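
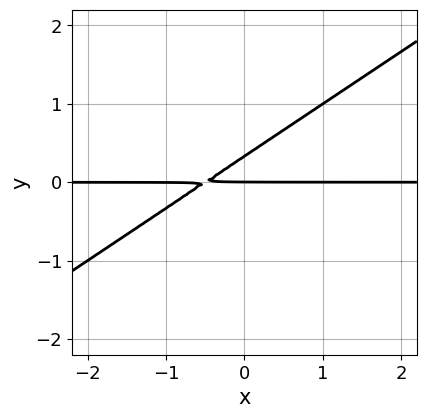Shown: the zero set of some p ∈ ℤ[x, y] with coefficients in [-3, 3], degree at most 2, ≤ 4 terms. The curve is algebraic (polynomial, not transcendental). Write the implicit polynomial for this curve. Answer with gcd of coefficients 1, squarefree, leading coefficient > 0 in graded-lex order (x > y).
2*x*y - 3*y^2 + y

The degree is 2 — a generic line meets the curve in up to 2 points.
Reading off the gridlines: the visible x-axis segment lies entirely on the curve; it crosses the y-axis at the gridline y = 0.
Assembling these constraints gives the stated polynomial.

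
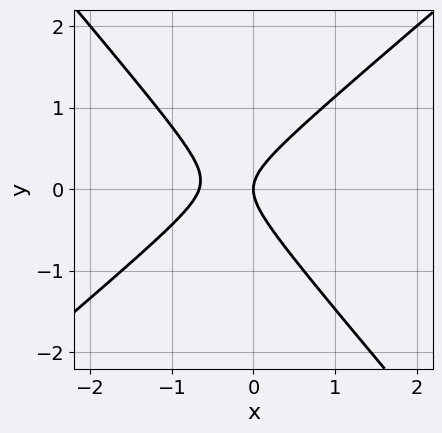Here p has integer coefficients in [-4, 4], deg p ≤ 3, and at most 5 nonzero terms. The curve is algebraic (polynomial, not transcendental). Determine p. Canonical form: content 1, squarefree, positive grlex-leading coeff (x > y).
deg p = 2. The shape is more complex than any degree-1 curve.
Checking where it meets the axes: it crosses the y-axis at the gridline y = 0; it meets the x-axis at x = 0 (among the integer gridlines).
The integer polynomial consistent with all of this is the stated p.

3*x^2 - x*y - 3*y^2 + 2*x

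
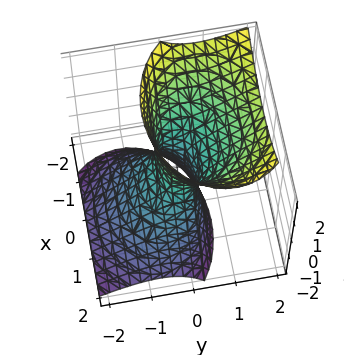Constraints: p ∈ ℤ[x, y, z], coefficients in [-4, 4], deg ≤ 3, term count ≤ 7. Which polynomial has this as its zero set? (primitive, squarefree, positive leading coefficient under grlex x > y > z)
2*x^2 + x*z + 3*y^2 - 3*y*z - z^2 - 1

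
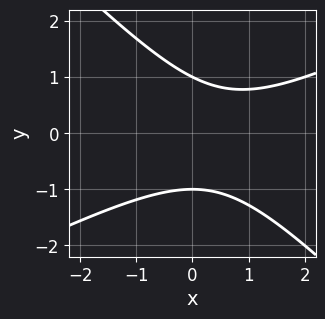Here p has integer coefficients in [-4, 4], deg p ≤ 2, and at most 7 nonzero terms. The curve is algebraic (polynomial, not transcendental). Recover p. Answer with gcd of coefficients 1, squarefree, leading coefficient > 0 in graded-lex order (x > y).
x^2 - x*y - 2*y^2 - x + 2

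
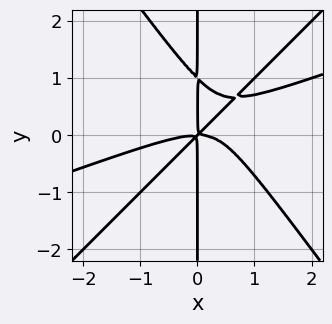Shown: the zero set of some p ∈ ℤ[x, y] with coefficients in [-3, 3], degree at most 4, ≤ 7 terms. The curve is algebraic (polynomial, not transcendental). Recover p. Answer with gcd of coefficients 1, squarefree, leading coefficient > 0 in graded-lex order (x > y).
x^4 - 3*x^3*y + 2*x*y^3 + 2*x^2*y - 2*x*y^2

1. The degree is 4 — no degree-3 curve has this shape.
2. From the axis intercepts and sections: the visible y-axis segment lies entirely on the curve.
3. Assembling these constraints gives the stated polynomial.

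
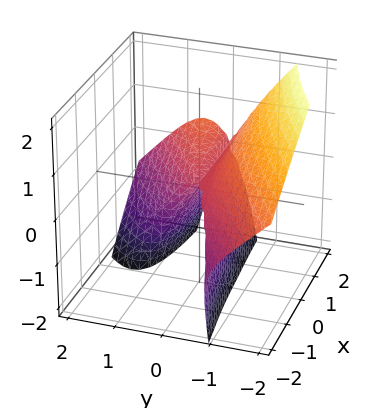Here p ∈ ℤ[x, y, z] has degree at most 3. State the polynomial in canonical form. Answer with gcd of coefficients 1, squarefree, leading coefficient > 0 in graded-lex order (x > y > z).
(a) deg p = 3. The shape is more complex than any degree-2 surface.
(b) Against the integer gridlines: it meets the z-axis at z = 0 (among the integer gridlines); it crosses the y-axis at the gridline y = 0.
(c) Putting this together gives p. Check: (2, 0, 0) on the x-axis lies on the surface, and p(2, 0, 0) = 0. ✓

2*x*y^2 - 3*y^3 - 3*y^2*z - z^2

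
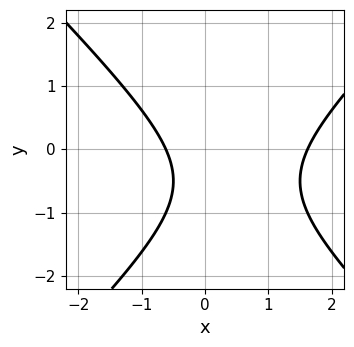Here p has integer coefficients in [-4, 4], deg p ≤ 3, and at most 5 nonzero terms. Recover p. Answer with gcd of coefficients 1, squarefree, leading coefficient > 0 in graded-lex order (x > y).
x^2 - y^2 - x - y - 1

First, the degree is 2 — the shape is more complex than any degree-1 curve.
Next, checking where it meets the axes: no y-intercept at any integer in the box.
Finally, together with the visible shape, these determine p as stated.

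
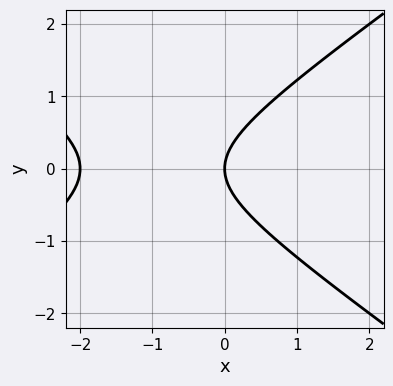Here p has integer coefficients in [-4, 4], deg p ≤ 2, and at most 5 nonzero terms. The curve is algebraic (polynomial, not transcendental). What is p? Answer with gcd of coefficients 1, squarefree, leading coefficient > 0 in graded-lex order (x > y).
x^2 - 2*y^2 + 2*x

(a) Degree: no degree-1 curve has this shape, so deg p = 2.
(b) Symmetries: mirror symmetry y ↦ −y ⇒ only even powers of y.
(c) From the axis intercepts and sections: it crosses the y-axis at the gridline y = 0; among the integer gridlines, it crosses the x-axis at x ∈ {-2, 0}.
(d) The integer polynomial consistent with all of this is the stated p.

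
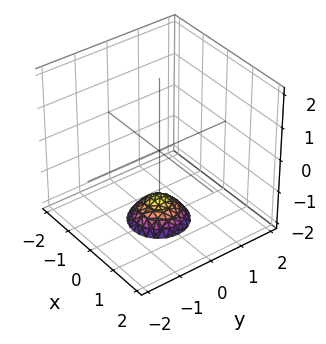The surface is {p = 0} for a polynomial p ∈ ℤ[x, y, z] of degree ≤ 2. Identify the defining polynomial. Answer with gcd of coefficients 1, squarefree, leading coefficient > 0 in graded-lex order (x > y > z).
2*x^2 + 2*y^2 + 2*z + 3

(a) deg p = 2. No degree-1 surface has this shape.
(b) Symmetry: every cross-section ⟂ z is a circle, so x, y appear only via x² + y².
(c) Checking where it meets the axes: it misses every integer gridline on the x-axis; no y-intercept at any integer in the box; a circular section at z = -2 has radius between 0 and 1.
(d) Solving for integer coefficients yields p as stated.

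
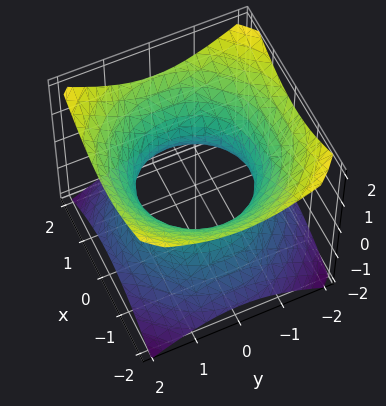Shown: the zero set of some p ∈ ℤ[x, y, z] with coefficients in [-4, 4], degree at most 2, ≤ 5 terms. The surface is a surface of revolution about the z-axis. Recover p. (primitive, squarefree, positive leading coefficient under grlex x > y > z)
2*x^2 + 2*y^2 - 3*z^2 - 3

1. deg p = 2.
2. Symmetries: the surface is invariant under rotation about z: p = q(x² + y², z).
3. Against the integer gridlines: it misses every integer gridline on the z-axis; a circular section at z = -1 has radius between 1 and 2.
4. Assembling these constraints gives the stated polynomial.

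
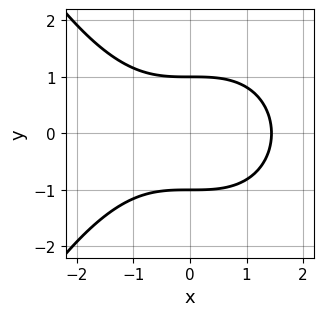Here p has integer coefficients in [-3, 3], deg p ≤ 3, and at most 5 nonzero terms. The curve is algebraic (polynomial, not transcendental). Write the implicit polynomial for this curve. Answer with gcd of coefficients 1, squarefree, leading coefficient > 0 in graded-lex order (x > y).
Degree: the shape is more complex than any degree-2 curve, so deg p = 3.
Symmetries: it's symmetric under y → −y, forcing even powers of y.
Observable constraints: among the integer gridlines, it crosses the y-axis at y ∈ {-1, 1}.
Solving for integer coefficients yields p as stated.

x^3 + 3*y^2 - 3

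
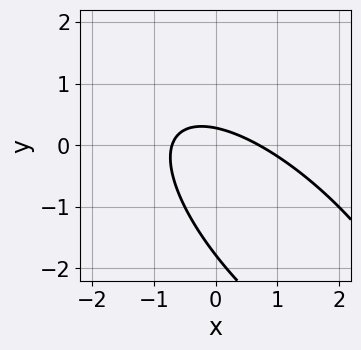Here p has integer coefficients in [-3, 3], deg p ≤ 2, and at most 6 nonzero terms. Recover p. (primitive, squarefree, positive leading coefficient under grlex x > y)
2*x^2 + 3*x*y + 2*y^2 + 3*y - 1

Degree: no degree-1 curve has this shape, so deg p = 2.
Solving for integer coefficients yields p as stated.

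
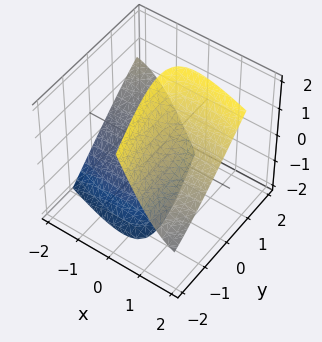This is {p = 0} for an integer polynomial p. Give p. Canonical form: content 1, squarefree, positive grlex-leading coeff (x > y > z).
x^2 + 3*x*y - 2*x*z + y^2 - z^2 + 3

1. I count 2 distinct pieces. Treating them together as one polynomial.
2. deg p = 2. No degree-1 surface has this shape.
3. From the visible intercepts: the surface avoids every integer y-axis point in the box; the surface avoids every integer x-axis point in the box.
4. These observations pin down the coefficients.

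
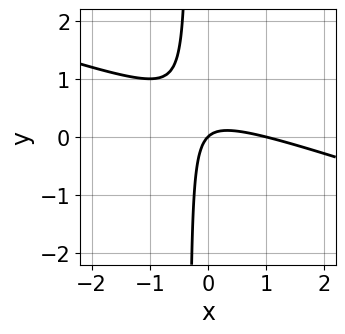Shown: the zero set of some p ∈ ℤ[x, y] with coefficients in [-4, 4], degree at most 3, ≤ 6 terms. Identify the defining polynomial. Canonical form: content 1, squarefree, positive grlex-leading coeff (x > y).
x^2 + 3*x*y - x + y

(a) Degree: a generic line meets the curve in up to 2 points, so deg p = 2.
(b) Reading off the gridlines: it crosses the y-axis at the gridline y = 0; among the integer gridlines, it crosses the x-axis at x ∈ {0, 1}.
(c) These observations pin down the coefficients.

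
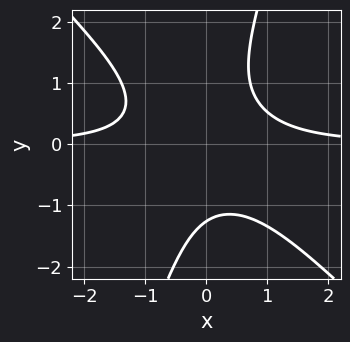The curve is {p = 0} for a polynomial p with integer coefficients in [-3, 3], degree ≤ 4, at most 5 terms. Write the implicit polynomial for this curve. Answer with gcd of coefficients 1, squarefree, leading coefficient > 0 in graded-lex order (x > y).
3*x^2*y + 2*x*y^2 - y^3 - 2

1. Degree: a generic line meets the curve in up to 3 points, so deg p = 3.
2. Checking where it meets the axes: it misses every integer gridline on the x-axis.
3. Matching integer coefficients to the picture gives p.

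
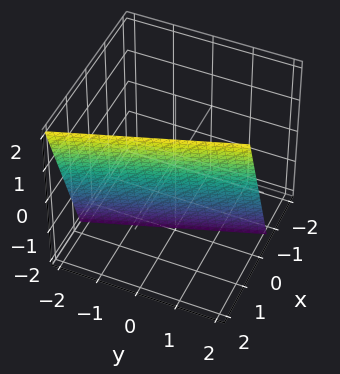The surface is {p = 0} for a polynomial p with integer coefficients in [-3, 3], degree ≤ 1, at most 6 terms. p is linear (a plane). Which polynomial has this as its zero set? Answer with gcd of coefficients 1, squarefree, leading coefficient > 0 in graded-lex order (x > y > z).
3*x + y - z - 2

deg p = 1.
From the axis intercepts and sections: one z-axis crossing is at z = -2; it crosses the y-axis at the gridline y = 2.
These observations pin down the coefficients.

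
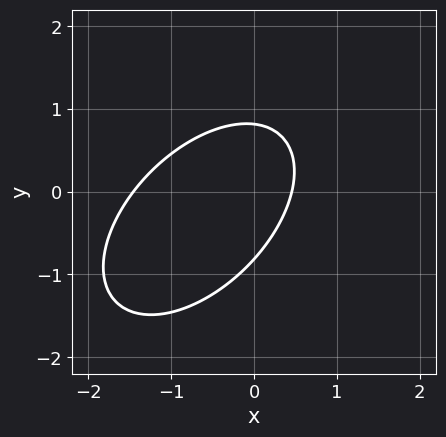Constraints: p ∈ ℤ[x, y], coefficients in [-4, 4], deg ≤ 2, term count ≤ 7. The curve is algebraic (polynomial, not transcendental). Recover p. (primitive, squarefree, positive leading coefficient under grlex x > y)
3*x^2 - 3*x*y + 3*y^2 + 3*x - 2

The degree is 2 — a generic line meets the curve in up to 2 points.
The integer polynomial consistent with all of this is the stated p.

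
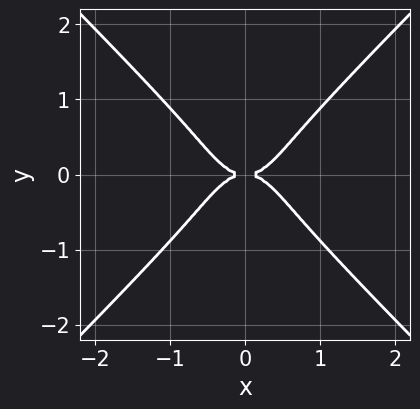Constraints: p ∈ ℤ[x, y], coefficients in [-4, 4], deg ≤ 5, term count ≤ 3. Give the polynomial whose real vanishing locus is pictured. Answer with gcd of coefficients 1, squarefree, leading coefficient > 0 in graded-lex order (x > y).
2*x^4 - 2*y^4 - y^2

1. Degree: the shape is more complex than any degree-3 curve, so deg p = 4.
2. Symmetries: mirror symmetry y ↦ −y ⇒ only even powers of y; it's symmetric under x → −x, forcing even powers of x.
3. From the visible intercepts: it meets the x-axis at x = 0 (among the integer gridlines); it crosses the y-axis at the gridline y = 0.
4. Assembling these constraints gives the stated polynomial.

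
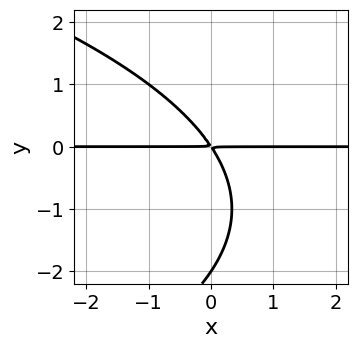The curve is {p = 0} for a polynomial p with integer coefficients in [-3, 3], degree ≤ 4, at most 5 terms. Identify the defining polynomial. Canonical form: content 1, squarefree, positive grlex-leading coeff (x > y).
1. deg p = 3. The shape is more complex than any degree-2 curve.
2. From the visible intercepts: it crosses the y-axis at the gridline y = -2; the visible x-axis segment lies entirely on the curve.
3. The integer polynomial consistent with all of this is the stated p.

y^3 + 3*x*y + 2*y^2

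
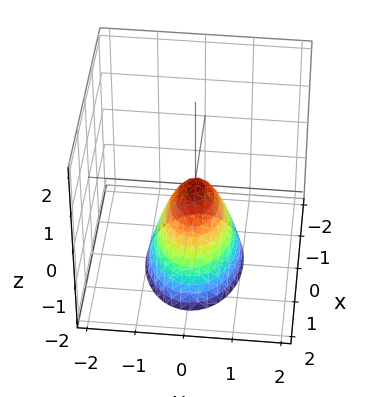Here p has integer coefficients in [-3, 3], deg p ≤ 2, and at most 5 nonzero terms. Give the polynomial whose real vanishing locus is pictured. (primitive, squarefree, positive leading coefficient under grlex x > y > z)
First, degree: a paraboloid; a quadric, so deg p = 2.
Next, symmetries: mirror symmetry y ↦ −y ⇒ only even powers of y; it's symmetric under x → −x, forcing even powers of x.
Then, from the axis intercepts and sections: it meets the z-axis at z = 0 (among the integer gridlines); one x-axis crossing is at x = 0; it meets the y-axis at y = 0 (among the integer gridlines).
Finally, the integer polynomial consistent with all of this is the stated p.

x^2 + 2*y^2 + z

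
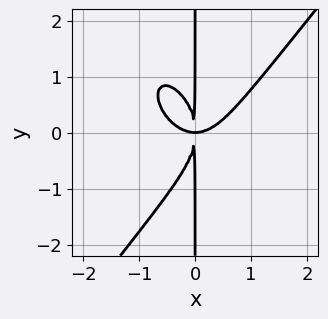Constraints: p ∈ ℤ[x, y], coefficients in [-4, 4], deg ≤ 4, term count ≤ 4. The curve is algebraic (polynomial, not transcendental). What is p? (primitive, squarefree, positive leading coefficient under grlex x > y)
First, degree: the shape is more complex than any degree-3 curve, so deg p = 4.
Then, reading off the gridlines: every point of the y-axis in the box is on the curve.
Finally, fitting integer coefficients to these (and the overall shape) gives p.

2*x^4 - x*y^3 - 2*x^2*y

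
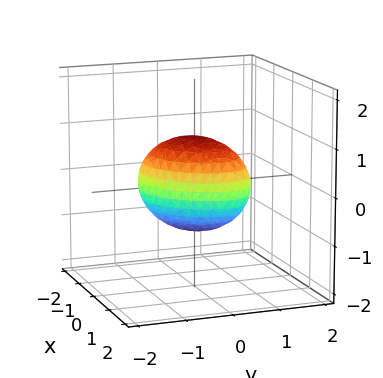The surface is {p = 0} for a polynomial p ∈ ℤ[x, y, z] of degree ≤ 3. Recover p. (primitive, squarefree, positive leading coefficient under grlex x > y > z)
Degree: no degree-1 surface has this shape, so deg p = 2.
Against the integer gridlines: the y-axis gridline crossings are at y ∈ {-1, 1}; among the integer gridlines, it crosses the x-axis at x ∈ {-1, 1}; among the integer gridlines, it crosses the z-axis at z ∈ {-1, 1}.
Together with the visible shape, these determine p as stated.

3*x^2 - 2*x*y + 3*y^2 + 3*z^2 - 3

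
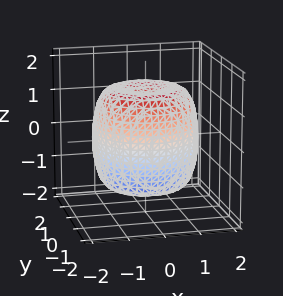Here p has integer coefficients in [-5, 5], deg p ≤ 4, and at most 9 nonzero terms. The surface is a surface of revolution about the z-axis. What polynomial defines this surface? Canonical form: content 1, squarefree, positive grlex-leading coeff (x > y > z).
First, the degree is 4 — no degree-3 surface has this shape.
Next, symmetries: the z-axis is an axis of rotation, so x and y enter only as x² + y².
Then, against the integer gridlines: a circular section at z = 1 has radius between 1 and 2.
Finally, these observations pin down the coefficients.

2*x^4 + 4*x^2*y^2 + 2*y^4 - 3*x^2 - 3*y^2 + 2*z^2 - 3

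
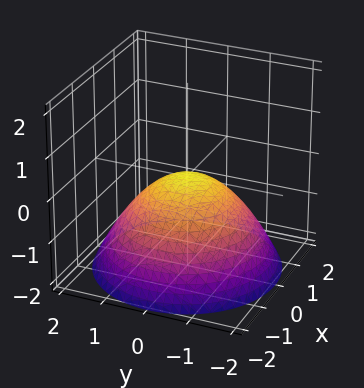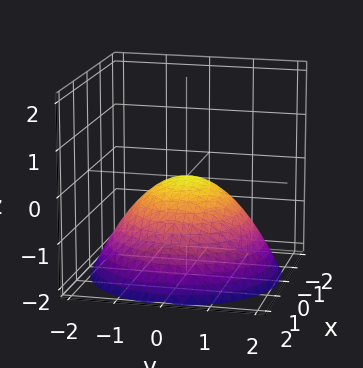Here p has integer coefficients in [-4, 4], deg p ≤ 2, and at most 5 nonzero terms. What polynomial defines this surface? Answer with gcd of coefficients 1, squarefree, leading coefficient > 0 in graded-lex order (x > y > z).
(a) deg p = 2. A single bowl opening along one axis; a quadric.
(b) Symmetry: the surface is invariant under rotation about z: p = q(x² + y², z).
(c) Against the integer gridlines: it meets the z-axis at z = 0 (among the integer gridlines); a circular section at z = -1 has radius between 1 and 2; it meets the x-axis at x = 0 (among the integer gridlines); it meets the y-axis at y = 0 (among the integer gridlines).
(d) Assembling these constraints gives the stated polynomial.

x^2 + y^2 + 2*z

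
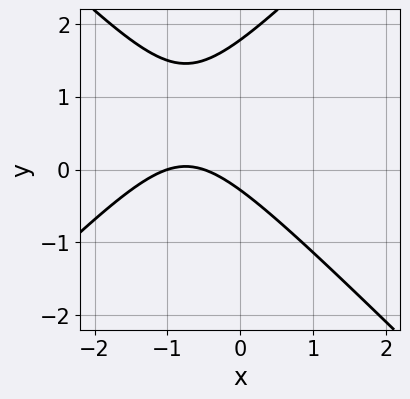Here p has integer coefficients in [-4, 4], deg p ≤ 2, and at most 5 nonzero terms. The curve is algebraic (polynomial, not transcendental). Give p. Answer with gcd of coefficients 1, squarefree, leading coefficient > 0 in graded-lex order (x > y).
2*x^2 - 2*y^2 + 3*x + 3*y + 1

First, degree: the shape is more complex than any degree-1 curve, so deg p = 2.
Next, from the visible intercepts: one x-axis crossing is at x = -1.
Finally, the integer polynomial consistent with all of this is the stated p.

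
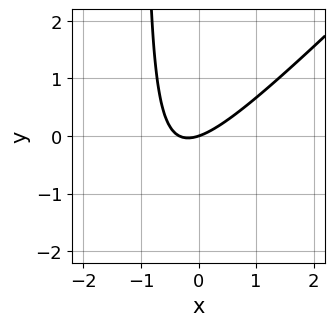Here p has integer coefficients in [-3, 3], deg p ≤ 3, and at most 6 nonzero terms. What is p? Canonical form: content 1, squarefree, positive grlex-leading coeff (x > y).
3*x^2 - 3*x*y + x - 3*y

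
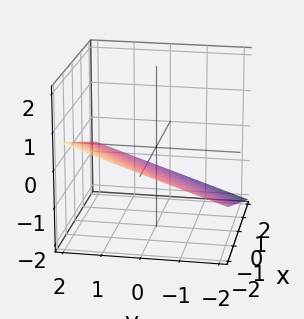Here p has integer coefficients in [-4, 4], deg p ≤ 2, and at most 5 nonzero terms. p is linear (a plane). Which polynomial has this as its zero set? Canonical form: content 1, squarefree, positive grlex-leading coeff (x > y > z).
First, the degree is 1 — every cross-section is a straight line — this is a plane.
Then, reading off the gridlines: it crosses the x-axis at the gridline x = -2; it meets the y-axis at y = 2 (among the integer gridlines).
Finally, matching integer coefficients to the picture gives p.

x - y + 3*z + 2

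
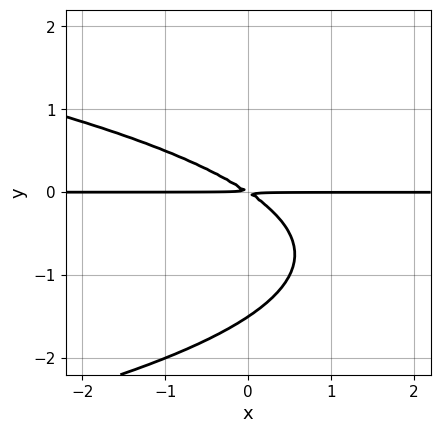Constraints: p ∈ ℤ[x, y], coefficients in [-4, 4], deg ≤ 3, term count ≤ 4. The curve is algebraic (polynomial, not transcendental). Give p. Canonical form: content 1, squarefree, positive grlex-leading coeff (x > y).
deg p = 3. A generic line meets the curve in up to 3 points.
From the axis intercepts and sections: the visible x-axis segment lies entirely on the curve.
Together with the visible shape, these determine p as stated.

2*y^3 + 2*x*y + 3*y^2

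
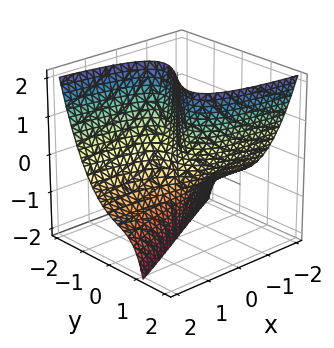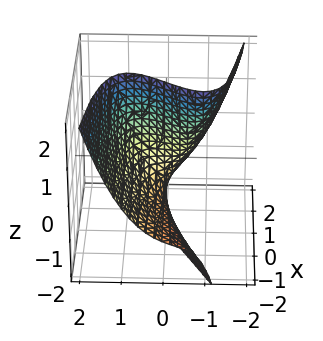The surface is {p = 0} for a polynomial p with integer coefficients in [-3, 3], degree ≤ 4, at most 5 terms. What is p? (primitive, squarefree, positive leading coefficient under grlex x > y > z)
x*y^2 - 2*y^3 - 2*x*z + 2*y*z - 2*x

First, the degree is 3 — a generic line meets the surface in up to 3 points.
Next, reading off the gridlines: it crosses the x-axis at the gridline x = 0; it crosses the y-axis at the gridline y = 0; every point of the z-axis in the box is on the surface.
Finally, these observations pin down the coefficients.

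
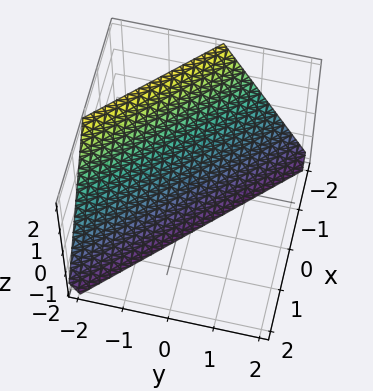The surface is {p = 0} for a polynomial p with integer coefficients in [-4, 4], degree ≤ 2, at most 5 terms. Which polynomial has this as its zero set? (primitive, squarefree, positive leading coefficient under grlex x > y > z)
2*x + 2*y + z + 2

deg p = 1. The surface is flat (a plane).
From the visible intercepts: one z-axis crossing is at z = -2; it meets the x-axis at x = -1 (among the integer gridlines); it meets the y-axis at y = -1 (among the integer gridlines).
Solving for integer coefficients yields p as stated.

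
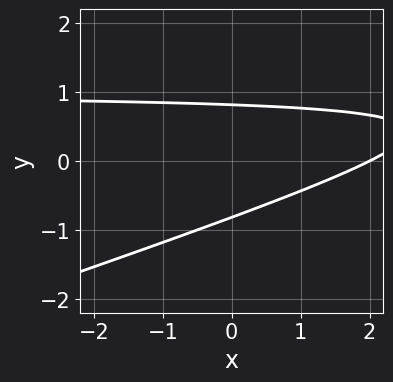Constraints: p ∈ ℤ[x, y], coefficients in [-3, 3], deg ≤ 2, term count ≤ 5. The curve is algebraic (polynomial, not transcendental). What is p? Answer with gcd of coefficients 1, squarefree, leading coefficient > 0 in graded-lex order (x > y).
x*y - 3*y^2 - x + 2

Degree: a generic line meets the curve in up to 2 points, so deg p = 2.
From the axis intercepts and sections: one x-axis crossing is at x = 2.
Assembling these constraints gives the stated polynomial.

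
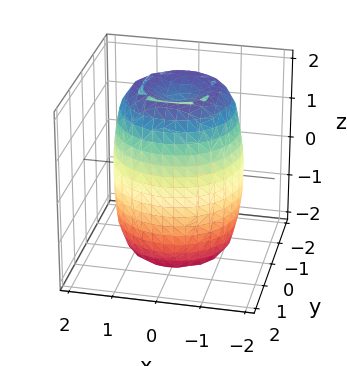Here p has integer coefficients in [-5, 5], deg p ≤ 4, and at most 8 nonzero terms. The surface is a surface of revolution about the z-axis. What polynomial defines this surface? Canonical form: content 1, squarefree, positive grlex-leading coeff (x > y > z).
(a) The degree is 4 — a generic line meets the surface in up to 4 points.
(b) Symmetries: rotational symmetry about the z-axis ⇒ p depends on x, y only through x² + y².
(c) From the axis intercepts and sections: a circular section at z = -2 has radius between 0 and 1.
(d) Matching integer coefficients to the picture gives p.

2*x^4 + 4*x^2*y^2 + 2*y^4 - 3*x^2 - 3*y^2 + z^2 - 3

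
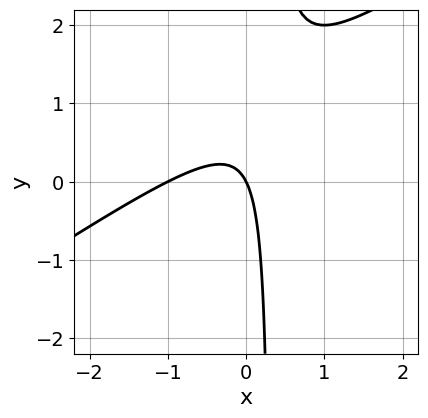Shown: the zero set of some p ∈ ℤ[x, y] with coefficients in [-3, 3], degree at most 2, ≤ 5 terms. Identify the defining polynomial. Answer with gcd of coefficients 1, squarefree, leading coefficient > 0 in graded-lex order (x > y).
2*x^2 - 3*x*y + 2*x + y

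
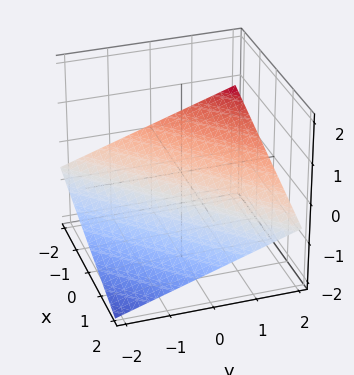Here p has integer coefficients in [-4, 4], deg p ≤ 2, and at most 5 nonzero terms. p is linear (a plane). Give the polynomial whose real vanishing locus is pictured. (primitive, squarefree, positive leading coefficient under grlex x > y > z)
1. The degree is 1 — every cross-section is a straight line — this is a plane.
2. From the visible intercepts: it crosses the y-axis at the gridline y = 2; one x-axis crossing is at x = -2.
3. Assembling these constraints gives the stated polynomial.

x - y + 3*z + 2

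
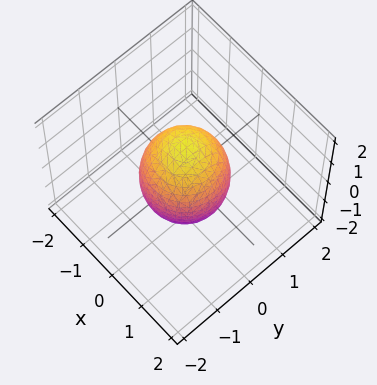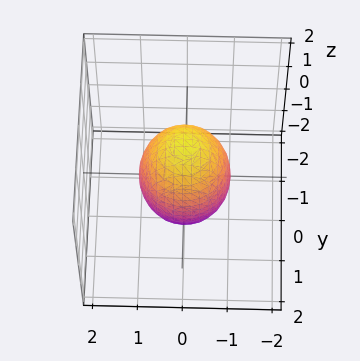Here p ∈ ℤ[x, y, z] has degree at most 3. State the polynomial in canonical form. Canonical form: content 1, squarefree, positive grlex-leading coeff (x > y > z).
2*x^2 + 2*y^2 + z^2 - 2

First, degree: a generic line meets the surface in up to 2 points, so deg p = 2.
Next, symmetries: the surface is invariant under rotation about z: p = q(x² + y², z).
Then, from the visible intercepts: among the integer gridlines, it crosses the x-axis at x ∈ {-1, 1}; a circular section at z = 1 has radius between 0 and 1; the y-axis gridline crossings are at y ∈ {-1, 1}.
Finally, assembling these constraints gives the stated polynomial.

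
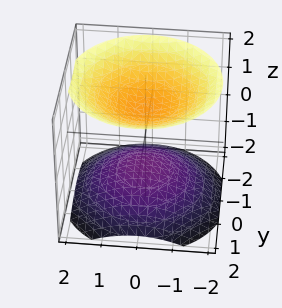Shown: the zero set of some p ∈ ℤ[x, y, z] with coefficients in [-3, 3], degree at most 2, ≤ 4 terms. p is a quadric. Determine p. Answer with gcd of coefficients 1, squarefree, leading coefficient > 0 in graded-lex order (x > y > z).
There are 2 components.
deg p = 2.
Symmetries: rotational symmetry about the z-axis ⇒ p depends on x, y only through x² + y²; the z ↦ −z reflection is a symmetry, so z appears only in even powers.
Against the integer gridlines: the z-axis gridline crossings are at z ∈ {-1, 1}; the surface avoids every integer y-axis point in the box.
Together with the visible shape, these determine p as stated.

2*x^2 + 2*y^2 - 3*z^2 + 3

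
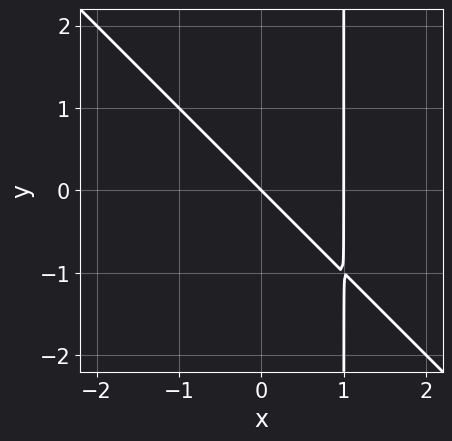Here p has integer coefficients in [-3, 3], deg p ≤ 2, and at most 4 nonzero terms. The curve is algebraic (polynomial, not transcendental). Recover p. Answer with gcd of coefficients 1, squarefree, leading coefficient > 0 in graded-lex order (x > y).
x^2 + x*y - x - y

deg p = 2. The shape is more complex than any degree-1 curve.
Checking where it meets the axes: among the integer gridlines, it crosses the x-axis at x ∈ {0, 1}; it crosses the y-axis at the gridline y = 0.
Matching integer coefficients to the picture gives p.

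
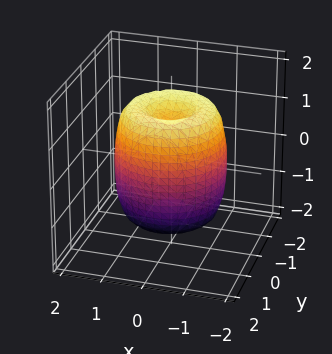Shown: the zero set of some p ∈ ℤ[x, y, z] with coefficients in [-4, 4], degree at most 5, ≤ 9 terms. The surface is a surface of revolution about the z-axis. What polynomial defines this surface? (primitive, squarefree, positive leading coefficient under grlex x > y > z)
(a) The degree is 4 — a generic line meets the surface in up to 4 points.
(b) Symmetries: the surface is invariant under rotation about z: p = q(x² + y², z).
(c) Checking where it meets the axes: among the integer gridlines, it crosses the z-axis at z ∈ {-1, 1}; a circular section at z = 0 has radius between 1 and 2.
(d) These observations pin down the coefficients.

2*x^4 + 4*x^2*y^2 + 2*y^4 - 3*x^2 - 3*y^2 + z^2 - 1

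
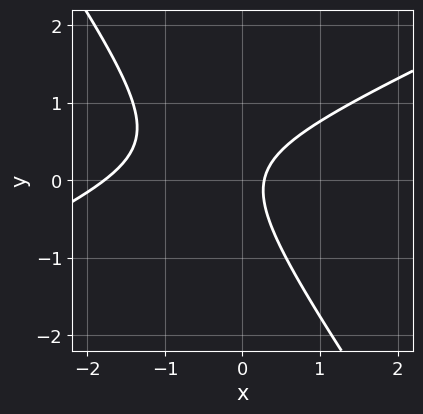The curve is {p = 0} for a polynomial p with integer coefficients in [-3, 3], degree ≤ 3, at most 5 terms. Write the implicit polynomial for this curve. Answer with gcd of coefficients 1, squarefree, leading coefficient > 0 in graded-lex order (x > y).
First, the degree is 2 — a generic line meets the curve in up to 2 points.
Then, against the integer gridlines: the curve avoids every integer y-axis point in the box.
Finally, the integer polynomial consistent with all of this is the stated p.

2*x^2 - 3*x*y - 3*y^2 + 3*x - 1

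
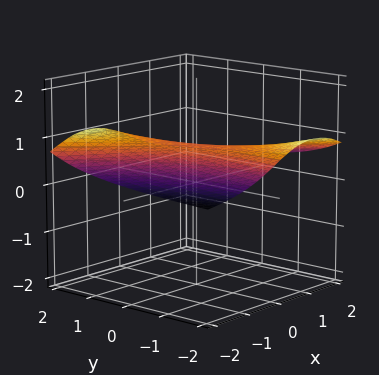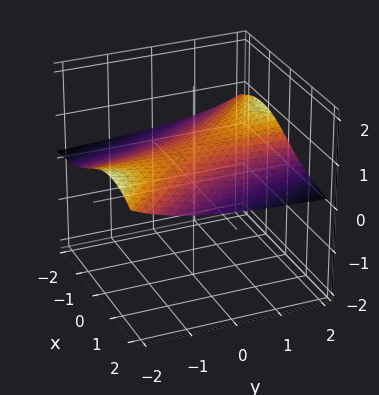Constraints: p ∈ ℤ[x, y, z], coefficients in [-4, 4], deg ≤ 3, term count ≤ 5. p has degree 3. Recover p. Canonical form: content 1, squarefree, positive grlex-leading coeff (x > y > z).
x^2*z + x*y*z + z^3 + 2*z - 2

1. The degree is 3 — a generic line meets the surface in up to 3 points.
2. Against the integer gridlines: no y-intercept at any integer in the box; no x-intercept at any integer in the box.
3. Solving for integer coefficients yields p as stated.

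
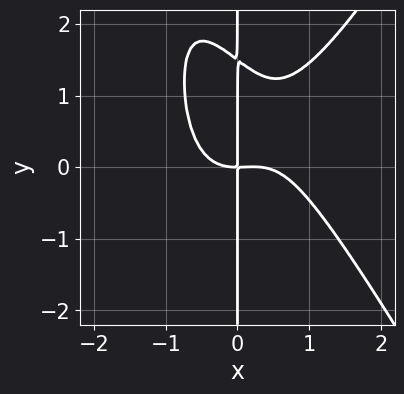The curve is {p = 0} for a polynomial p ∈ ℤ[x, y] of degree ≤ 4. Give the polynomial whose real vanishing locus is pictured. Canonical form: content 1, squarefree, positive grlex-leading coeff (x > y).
First, deg p = 4. A generic line meets the curve in up to 4 points.
Then, against the integer gridlines: one x-axis crossing is at x = 0; every point of the y-axis in the box is on the curve.
Finally, putting this together gives p.

3*x^4 - x^2*y^2 - x^3 - 2*x*y^2 + 3*x*y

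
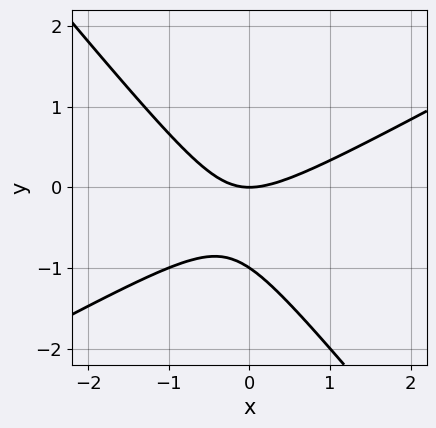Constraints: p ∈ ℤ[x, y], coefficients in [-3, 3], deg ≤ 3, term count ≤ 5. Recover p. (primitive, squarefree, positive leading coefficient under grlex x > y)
Degree: a generic line meets the curve in up to 2 points, so deg p = 2.
Observable constraints: among the integer gridlines, it crosses the y-axis at y ∈ {-1, 0}; one x-axis crossing is at x = 0.
Together with the visible shape, these determine p as stated.

2*x^2 - 2*x*y - 3*y^2 - 3*y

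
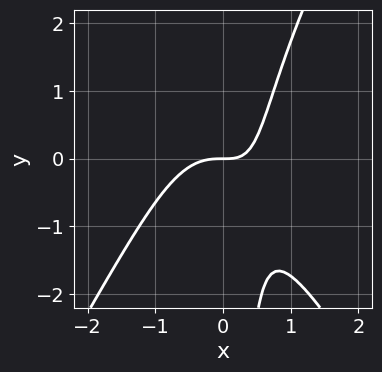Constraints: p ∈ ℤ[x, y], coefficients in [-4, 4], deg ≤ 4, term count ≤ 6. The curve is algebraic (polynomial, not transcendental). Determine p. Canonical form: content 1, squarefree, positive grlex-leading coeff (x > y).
3*x^3 - x*y^2 + 2*x*y - 2*y

1. deg p = 3.
2. From the axis intercepts and sections: one y-axis crossing is at y = 0; it crosses the x-axis at the gridline x = 0.
3. Matching integer coefficients to the picture gives p.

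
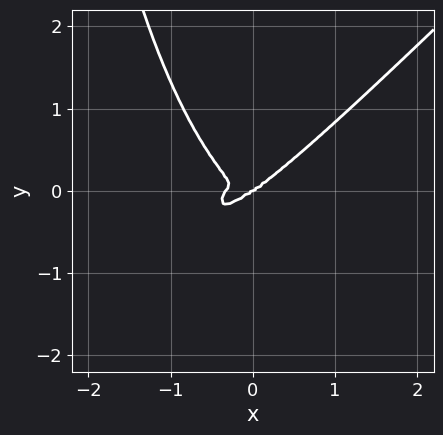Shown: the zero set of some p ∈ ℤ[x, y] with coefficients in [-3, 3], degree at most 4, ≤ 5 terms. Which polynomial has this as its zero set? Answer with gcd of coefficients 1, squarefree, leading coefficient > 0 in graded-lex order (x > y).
deg p = 4.
From the visible intercepts: one x-axis crossing is at x = 0; one y-axis crossing is at y = 0.
These observations pin down the coefficients.

3*x^4 - 2*x^3*y - x*y^3 + x^3 - 3*y^3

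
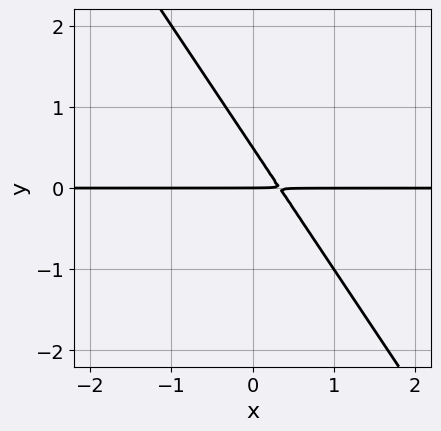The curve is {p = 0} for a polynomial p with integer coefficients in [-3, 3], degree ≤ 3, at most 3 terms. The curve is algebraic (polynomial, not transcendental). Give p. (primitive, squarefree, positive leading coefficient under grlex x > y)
3*x*y + 2*y^2 - y

1. Degree: no degree-1 curve has this shape, so deg p = 2.
2. From the visible intercepts: it crosses the y-axis at the gridline y = 0; the visible x-axis segment lies entirely on the curve.
3. Solving for integer coefficients yields p as stated.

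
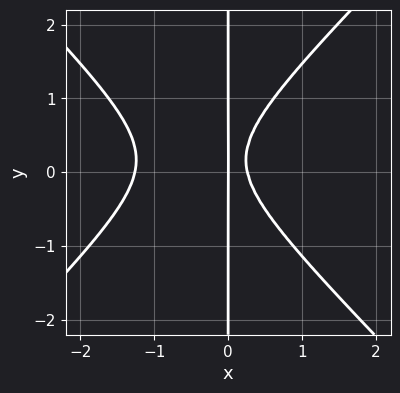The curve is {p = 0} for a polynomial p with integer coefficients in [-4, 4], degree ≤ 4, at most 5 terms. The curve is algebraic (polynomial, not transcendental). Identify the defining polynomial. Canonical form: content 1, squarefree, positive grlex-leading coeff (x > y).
The degree is 3 — the shape is more complex than any degree-2 curve.
Reading off the gridlines: the visible y-axis segment lies entirely on the curve; it meets the x-axis at x = 0 (among the integer gridlines).
Solving for integer coefficients yields p as stated.

3*x^3 - 3*x*y^2 + 3*x^2 + x*y - x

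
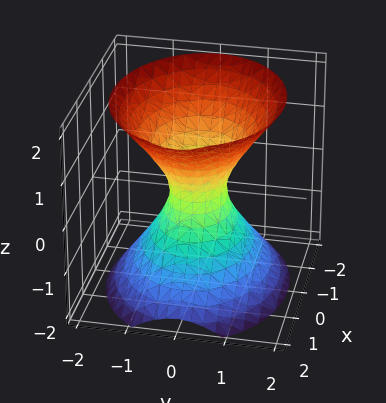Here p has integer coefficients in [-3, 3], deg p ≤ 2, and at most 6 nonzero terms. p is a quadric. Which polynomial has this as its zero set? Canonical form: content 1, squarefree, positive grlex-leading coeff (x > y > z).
2*x^2 + 3*y^2 - 2*z^2 - 1

Degree: an hourglass — one-sheet hyperboloid; a quadric, so deg p = 2.
Symmetries: the x ↦ −x reflection is a symmetry, so x appears only in even powers; mirror symmetry z ↦ −z ⇒ only even powers of z; the y ↦ −y reflection is a symmetry, so y appears only in even powers.
Observable constraints: no z-intercept at any integer in the box.
Fitting integer coefficients to these (and the overall shape) gives p.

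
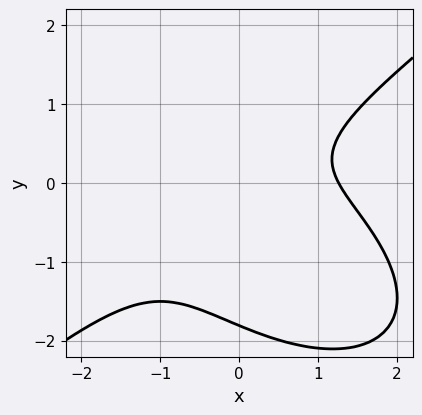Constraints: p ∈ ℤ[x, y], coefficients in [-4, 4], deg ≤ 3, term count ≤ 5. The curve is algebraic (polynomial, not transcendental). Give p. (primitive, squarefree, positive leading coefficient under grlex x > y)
1. deg p = 3. The shape is more complex than any degree-2 curve.
2. Matching integer coefficients to the picture gives p.

x^3 - 2*y^3 + 2*x*y - 3*y^2 - 2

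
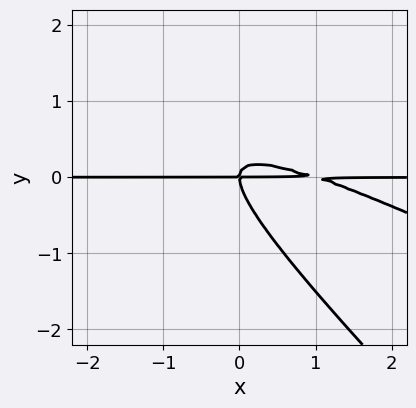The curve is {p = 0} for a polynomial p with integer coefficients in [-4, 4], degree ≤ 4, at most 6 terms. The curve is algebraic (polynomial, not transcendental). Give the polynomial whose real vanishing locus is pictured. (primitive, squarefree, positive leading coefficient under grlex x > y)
x^2*y + 3*x*y^2 + 2*y^3 - x*y

(a) deg p = 3. No degree-2 curve has this shape.
(b) Observable constraints: it crosses the y-axis at the gridline y = 0; every point of the x-axis in the box is on the curve.
(c) Putting this together gives p.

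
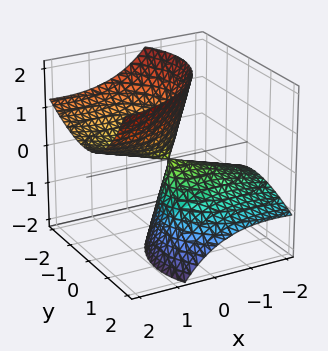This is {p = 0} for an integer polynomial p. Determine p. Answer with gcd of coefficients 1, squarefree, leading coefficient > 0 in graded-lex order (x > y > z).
x^2 - 3*x*z + 2*y^2 + 2*y*z - z^2

First, there are 2 components. Treating them together as one polynomial.
Then, degree: no degree-1 surface has this shape, so deg p = 2.
Then, checking where it meets the axes: it meets the y-axis at y = 0 (among the integer gridlines); it crosses the x-axis at the gridline x = 0; one z-axis crossing is at z = 0.
Finally, fitting integer coefficients to these (and the overall shape) gives p.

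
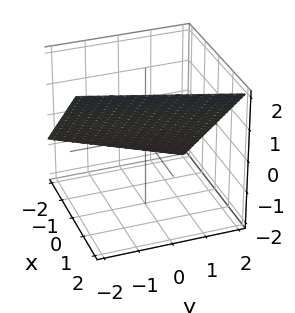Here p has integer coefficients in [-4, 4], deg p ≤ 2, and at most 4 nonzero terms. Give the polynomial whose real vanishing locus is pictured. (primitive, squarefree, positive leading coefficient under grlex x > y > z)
3*x - y - 3*z + 2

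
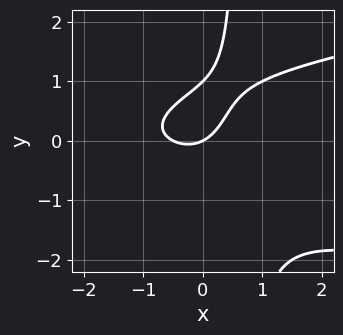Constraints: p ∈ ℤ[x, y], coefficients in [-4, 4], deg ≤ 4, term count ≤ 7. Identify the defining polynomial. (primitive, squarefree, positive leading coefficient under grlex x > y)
First, the degree is 3 — the shape is more complex than any degree-2 curve.
Then, against the integer gridlines: among the integer gridlines, it crosses the y-axis at y ∈ {0, 1}; one x-axis crossing is at x = 0.
Finally, together with the visible shape, these determine p as stated.

3*x*y^2 - 2*x^2 - 2*y^2 - x + 2*y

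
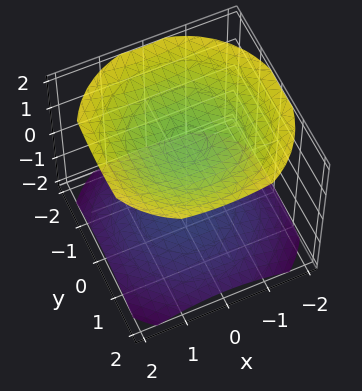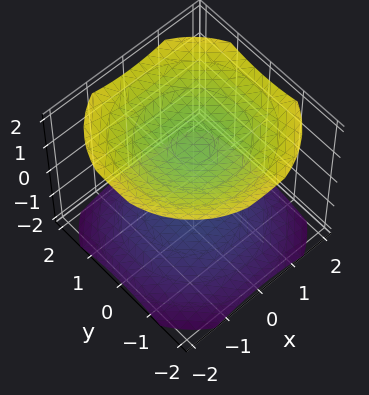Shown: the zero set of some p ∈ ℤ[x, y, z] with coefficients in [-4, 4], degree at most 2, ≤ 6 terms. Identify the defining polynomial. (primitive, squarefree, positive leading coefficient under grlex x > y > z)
First, I count 2 distinct pieces. Treating them together as one polynomial.
Next, degree: the shape is more complex than any degree-1 surface, so deg p = 2.
Next, symmetry: the surface is invariant under rotation about z: p = q(x² + y², z).
Next, observable constraints: it misses every integer gridline on the y-axis; no x-intercept at any integer in the box.
Finally, these observations pin down the coefficients.

x^2 + y^2 - 2*z^2 + 3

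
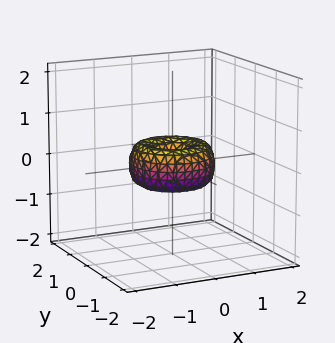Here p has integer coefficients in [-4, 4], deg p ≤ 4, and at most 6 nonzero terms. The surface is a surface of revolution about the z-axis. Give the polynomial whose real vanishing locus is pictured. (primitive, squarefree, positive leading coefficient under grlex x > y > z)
1. deg p = 4. The shape is more complex than any degree-3 surface.
2. By symmetry, the z-axis is an axis of rotation, so x and y enter only as x² + y².
3. Observable constraints: it meets the z-axis at z = 0 (among the integer gridlines); among the integer gridlines, it crosses the y-axis at y ∈ {-1, 0, 1}.
4. Assembling these constraints gives the stated polynomial. Check: (-1, 0, 0) on the x-axis lies on the surface, and p(-1, 0, 0) = 0. ✓

x^4 + 2*x^2*y^2 + y^4 - x^2 - y^2 + z^2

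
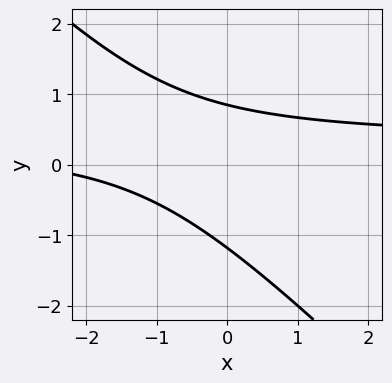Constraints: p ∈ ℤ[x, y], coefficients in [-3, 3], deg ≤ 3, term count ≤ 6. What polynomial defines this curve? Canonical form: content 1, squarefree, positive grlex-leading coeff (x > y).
3*x*y + 3*y^2 - x + y - 3

The degree is 2 — a generic line meets the curve in up to 2 points.
From the visible intercepts: the curve avoids every integer x-axis point in the box.
Assembling these constraints gives the stated polynomial.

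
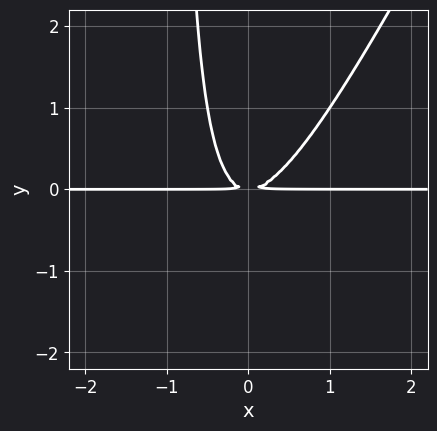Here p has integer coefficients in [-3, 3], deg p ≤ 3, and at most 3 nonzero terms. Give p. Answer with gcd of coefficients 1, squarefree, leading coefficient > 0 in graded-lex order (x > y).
First, the degree is 3 — no degree-2 curve has this shape.
Then, observable constraints: the visible x-axis segment lies entirely on the curve.
Finally, solving for integer coefficients yields p as stated.

2*x^2*y - x*y^2 - y^2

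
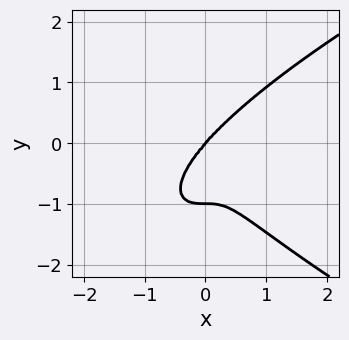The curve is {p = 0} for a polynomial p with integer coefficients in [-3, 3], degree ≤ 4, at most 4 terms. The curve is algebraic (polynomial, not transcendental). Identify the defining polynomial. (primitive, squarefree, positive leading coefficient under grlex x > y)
2*y^4 - 3*x^3 + 2*y^3

deg p = 4. The shape is more complex than any degree-3 curve.
Observable constraints: among the integer gridlines, it crosses the y-axis at y ∈ {-1, 0}; it meets the x-axis at x = 0 (among the integer gridlines).
The integer polynomial consistent with all of this is the stated p.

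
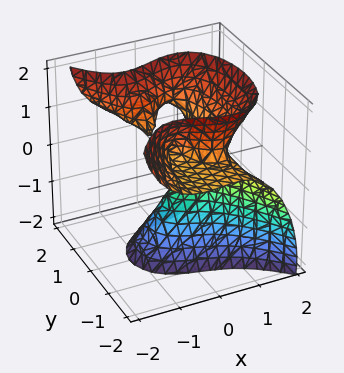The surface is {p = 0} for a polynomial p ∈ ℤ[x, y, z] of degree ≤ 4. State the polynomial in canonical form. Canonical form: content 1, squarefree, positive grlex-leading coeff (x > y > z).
First, I count 2 distinct pieces. They look like related sheets of one shape, so recover p as a whole.
Next, the degree is 3 — a generic line meets the surface in up to 3 points.
Then, checking where it meets the axes: one x-axis crossing is at x = 0; it crosses the y-axis at the gridline y = 0.
Finally, fitting integer coefficients to these (and the overall shape) gives p.

3*x^3 + 3*y^2*z - z^3 - 2*x*z - 2*y^2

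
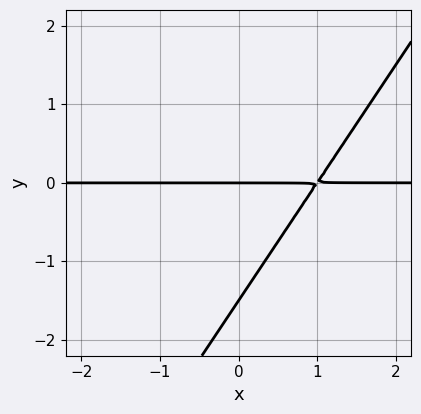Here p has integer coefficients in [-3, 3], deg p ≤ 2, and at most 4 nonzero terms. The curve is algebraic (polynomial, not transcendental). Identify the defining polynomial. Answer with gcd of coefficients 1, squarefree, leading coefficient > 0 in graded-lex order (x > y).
3*x*y - 2*y^2 - 3*y

First, the degree is 2 — the shape is more complex than any degree-1 curve.
Next, observable constraints: one y-axis crossing is at y = 0; every point of the x-axis in the box is on the curve.
Finally, these observations pin down the coefficients.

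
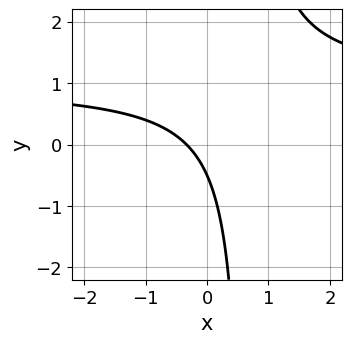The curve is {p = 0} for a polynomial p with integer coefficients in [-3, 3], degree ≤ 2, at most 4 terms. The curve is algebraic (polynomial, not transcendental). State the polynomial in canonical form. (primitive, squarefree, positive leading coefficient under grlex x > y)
3*x*y - 3*x - 2*y - 1

The degree is 2 — no degree-1 curve has this shape.
Putting this together gives p.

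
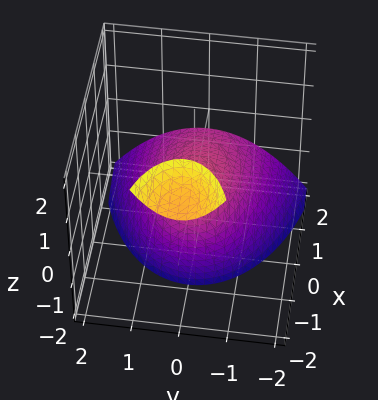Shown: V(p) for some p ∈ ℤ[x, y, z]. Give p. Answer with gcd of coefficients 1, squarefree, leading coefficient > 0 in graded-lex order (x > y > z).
x^2 + 3*x*z + 3*y^2 + 3*z

1. I count 2 distinct pieces.
2. deg p = 2.
3. Against the integer gridlines: one y-axis crossing is at y = 0; it meets the x-axis at x = 0 (among the integer gridlines).
4. Together with the visible shape, these determine p as stated.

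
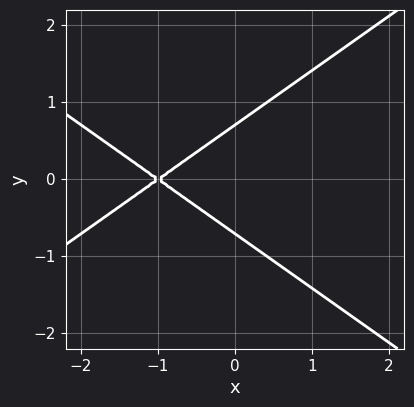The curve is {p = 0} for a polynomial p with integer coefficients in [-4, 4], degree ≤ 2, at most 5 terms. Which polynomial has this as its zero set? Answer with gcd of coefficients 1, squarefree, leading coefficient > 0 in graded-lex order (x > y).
x^2 - 2*y^2 + 2*x + 1

First, degree: the shape is more complex than any degree-1 curve, so deg p = 2.
Next, symmetries: the y ↦ −y reflection is a symmetry, so y appears only in even powers.
Next, from the visible intercepts: one x-axis crossing is at x = -1.
Finally, these observations pin down the coefficients.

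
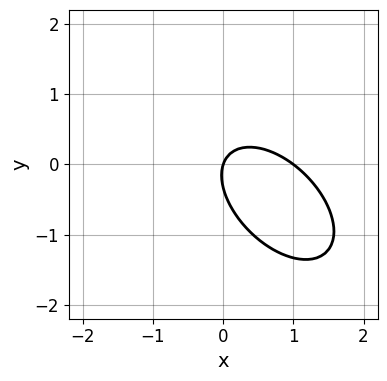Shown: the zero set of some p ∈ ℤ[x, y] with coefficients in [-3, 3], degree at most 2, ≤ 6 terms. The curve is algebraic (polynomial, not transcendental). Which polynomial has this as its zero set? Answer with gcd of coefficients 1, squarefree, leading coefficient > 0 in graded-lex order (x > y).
1. The degree is 2 — a generic line meets the curve in up to 2 points.
2. Observable constraints: the x-axis gridline crossings are at x ∈ {0, 1}; it meets the y-axis at y = 0 (among the integer gridlines).
3. The integer polynomial consistent with all of this is the stated p.

3*x^2 + 3*x*y + 3*y^2 - 3*x + y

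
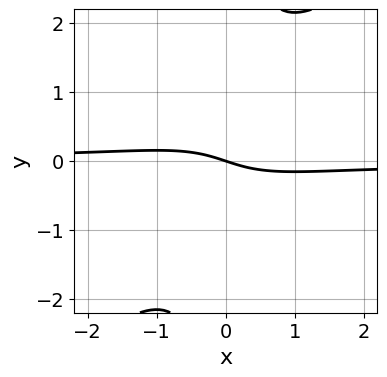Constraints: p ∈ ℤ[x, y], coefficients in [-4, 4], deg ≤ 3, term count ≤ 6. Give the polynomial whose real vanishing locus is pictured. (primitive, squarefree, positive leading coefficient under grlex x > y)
3*x^2*y - 3*x*y^2 + x + 3*y

First, the degree is 3 — a generic line meets the curve in up to 3 points.
Then, against the integer gridlines: it crosses the x-axis at the gridline x = 0; it meets the y-axis at y = 0 (among the integer gridlines).
Finally, together with the visible shape, these determine p as stated.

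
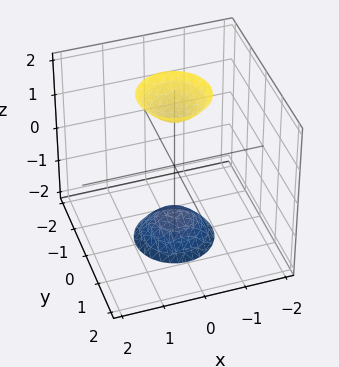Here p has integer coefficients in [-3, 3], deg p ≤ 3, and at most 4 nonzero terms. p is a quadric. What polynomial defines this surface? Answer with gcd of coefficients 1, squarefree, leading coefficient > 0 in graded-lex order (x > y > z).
3*x^2 + 3*y^2 - z^2 + 2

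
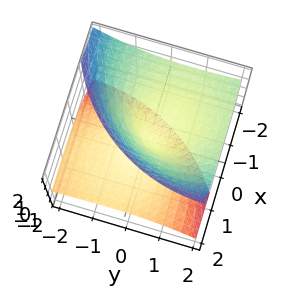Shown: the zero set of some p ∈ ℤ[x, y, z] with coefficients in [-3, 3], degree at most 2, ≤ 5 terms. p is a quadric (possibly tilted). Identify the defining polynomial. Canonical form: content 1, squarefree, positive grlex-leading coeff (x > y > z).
First, I count 2 distinct pieces.
Then, the degree is 2 — no degree-1 surface has this shape.
Next, observable constraints: one x-axis crossing is at x = 0; it crosses the z-axis at the gridline z = 0; it crosses the y-axis at the gridline y = 0.
Finally, solving for integer coefficients yields p as stated.

x^2 + 3*x*z + y^2 - 2*y*z - 2*z^2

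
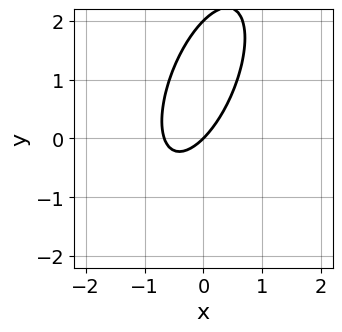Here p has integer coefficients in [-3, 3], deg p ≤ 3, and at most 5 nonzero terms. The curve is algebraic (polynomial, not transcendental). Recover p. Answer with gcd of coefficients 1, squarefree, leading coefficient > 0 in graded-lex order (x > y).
3*x^2 - 2*x*y + y^2 + 2*x - 2*y

1. The degree is 2 — no degree-1 curve has this shape.
2. From the visible intercepts: among the integer gridlines, it crosses the y-axis at y ∈ {0, 2}; it meets the x-axis at x = 0 (among the integer gridlines).
3. The integer polynomial consistent with all of this is the stated p.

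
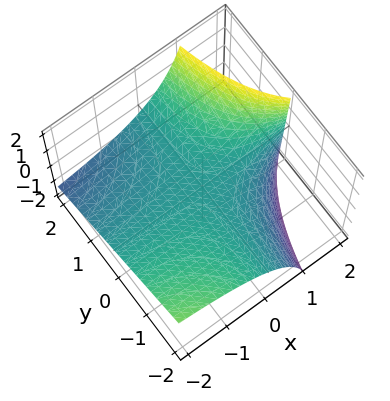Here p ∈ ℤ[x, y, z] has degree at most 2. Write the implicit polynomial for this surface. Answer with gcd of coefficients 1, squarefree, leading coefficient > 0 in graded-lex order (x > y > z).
The degree is 2 — a generic line meets the surface in up to 2 points.
From the visible intercepts: the visible x-axis segment lies entirely on the surface; it meets the z-axis at z = 0 (among the integer gridlines); every point of the y-axis in the box is on the surface.
Assembling these constraints gives the stated polynomial.

x*y + x*z - 2*z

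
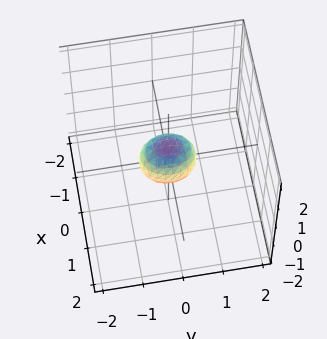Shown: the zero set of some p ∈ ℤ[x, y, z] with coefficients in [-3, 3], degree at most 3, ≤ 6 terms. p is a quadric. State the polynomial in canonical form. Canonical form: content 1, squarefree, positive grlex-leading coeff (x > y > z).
3*x^2 + 2*y^2 + 2*z^2 - 1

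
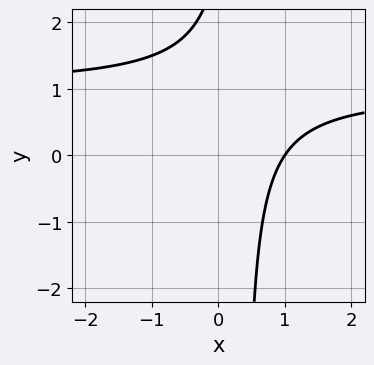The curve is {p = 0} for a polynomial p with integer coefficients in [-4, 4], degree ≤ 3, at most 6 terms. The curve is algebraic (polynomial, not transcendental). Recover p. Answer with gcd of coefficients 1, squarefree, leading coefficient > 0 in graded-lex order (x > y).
3*x*y - 3*x - y + 3

deg p = 2.
Checking where it meets the axes: one x-axis crossing is at x = 1; the curve avoids every integer y-axis point in the box.
These observations pin down the coefficients.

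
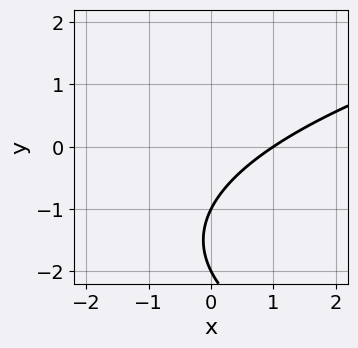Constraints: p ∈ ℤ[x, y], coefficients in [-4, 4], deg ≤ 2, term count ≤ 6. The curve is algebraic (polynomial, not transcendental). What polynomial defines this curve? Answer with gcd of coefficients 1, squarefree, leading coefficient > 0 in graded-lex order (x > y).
First, the degree is 2 — no degree-1 curve has this shape.
Next, from the visible intercepts: the y-axis gridline crossings are at y ∈ {-2, -1}; it meets the x-axis at x = 1 (among the integer gridlines).
Finally, solving for integer coefficients yields p as stated.

y^2 - 2*x + 3*y + 2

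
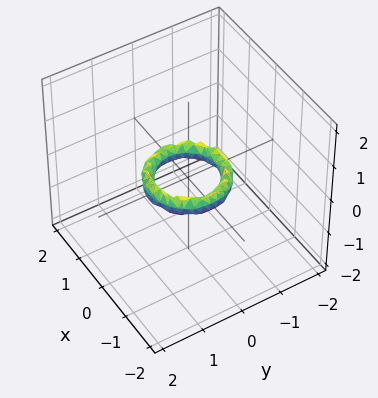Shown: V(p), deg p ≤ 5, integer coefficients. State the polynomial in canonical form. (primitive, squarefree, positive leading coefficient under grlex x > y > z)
deg p = 4. A generic line meets the surface in up to 4 points.
Symmetries: the z-axis is an axis of rotation, so x and y enter only as x² + y².
From the visible intercepts: among the integer gridlines, it crosses the x-axis at x ∈ {-1, 1}; a circular section at z = 0 has radius between 0 and 1; among the integer gridlines, it crosses the y-axis at y ∈ {-1, 1}; it misses every integer gridline on the z-axis.
Fitting integer coefficients to these (and the overall shape) gives p.

2*x^4 + 4*x^2*y^2 + 2*y^4 - 3*x^2 - 3*y^2 + 2*z^2 + 1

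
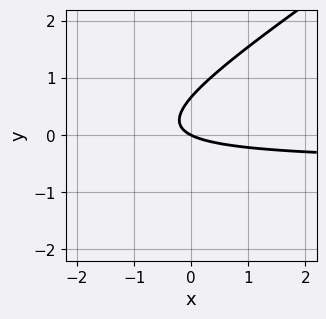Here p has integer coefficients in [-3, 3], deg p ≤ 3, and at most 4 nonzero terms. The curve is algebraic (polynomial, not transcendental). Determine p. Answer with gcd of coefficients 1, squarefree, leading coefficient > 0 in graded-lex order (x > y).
2*x*y - 3*y^2 + x + 2*y

1. Degree: no degree-1 curve has this shape, so deg p = 2.
2. Observable constraints: it crosses the y-axis at the gridline y = 0; it meets the x-axis at x = 0 (among the integer gridlines).
3. These observations pin down the coefficients.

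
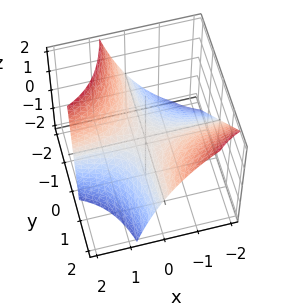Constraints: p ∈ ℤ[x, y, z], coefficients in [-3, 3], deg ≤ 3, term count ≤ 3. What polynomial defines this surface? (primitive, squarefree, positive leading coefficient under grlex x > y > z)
1. deg p = 2.
2. From the axis intercepts and sections: every point of the x-axis in the box is on the surface; it meets the z-axis at z = 0 (among the integer gridlines).
3. Assembling these constraints gives the stated polynomial.

3*x*y - x*z + 3*z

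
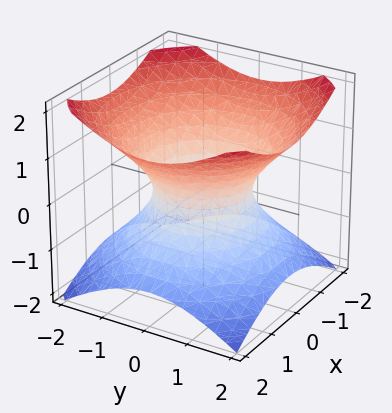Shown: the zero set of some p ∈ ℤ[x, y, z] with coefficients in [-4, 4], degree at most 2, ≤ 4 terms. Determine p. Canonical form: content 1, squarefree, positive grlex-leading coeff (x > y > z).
(a) The degree is 2 — a generic line meets the surface in up to 2 points.
(b) By symmetry, the surface is invariant under rotation about z: p = q(x² + y², z).
(c) Against the integer gridlines: among the integer gridlines, it crosses the x-axis at x ∈ {-1, 1}; the y-axis gridline crossings are at y ∈ {-1, 1}; a circular section at z = 0 has radius exactly 1.
(d) Matching integer coefficients to the picture gives p.

2*x^2 + 2*y^2 - 3*z^2 - 2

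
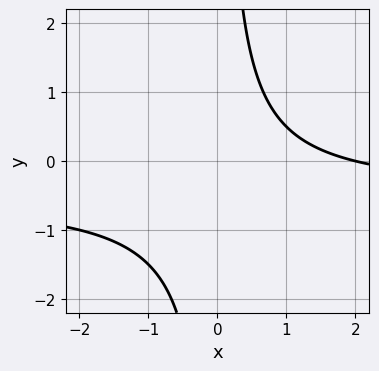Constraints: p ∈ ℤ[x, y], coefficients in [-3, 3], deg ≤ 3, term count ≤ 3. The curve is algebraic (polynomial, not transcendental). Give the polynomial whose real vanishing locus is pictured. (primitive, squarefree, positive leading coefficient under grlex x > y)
2*x*y + x - 2

deg p = 2.
From the visible intercepts: no y-intercept at any integer in the box; it crosses the x-axis at the gridline x = 2.
These observations pin down the coefficients.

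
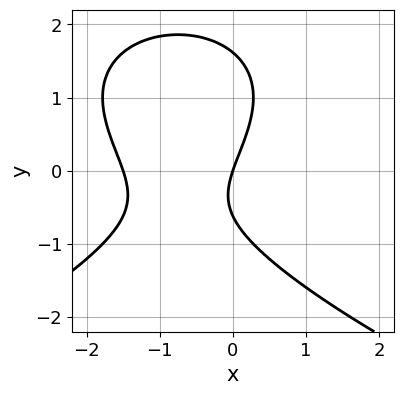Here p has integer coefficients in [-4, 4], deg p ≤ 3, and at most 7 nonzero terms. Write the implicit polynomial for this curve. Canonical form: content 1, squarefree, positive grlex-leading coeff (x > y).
y^3 + 2*x^2 - y^2 + 3*x - y

(a) Degree: a generic line meets the curve in up to 3 points, so deg p = 3.
(b) Observable constraints: one y-axis crossing is at y = 0; it crosses the x-axis at the gridline x = 0.
(c) Putting this together gives p.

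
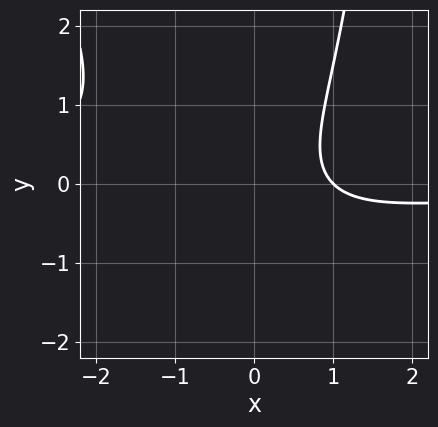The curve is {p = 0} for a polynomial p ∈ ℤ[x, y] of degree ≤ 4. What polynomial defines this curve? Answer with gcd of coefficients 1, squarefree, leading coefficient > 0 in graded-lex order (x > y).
3*x^2*y + x*y^2 - 3*y^2 + 3*x - 3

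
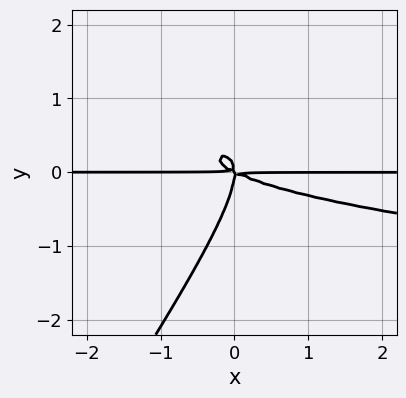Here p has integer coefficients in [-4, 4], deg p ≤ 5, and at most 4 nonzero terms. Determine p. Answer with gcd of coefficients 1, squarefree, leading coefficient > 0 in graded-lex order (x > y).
deg p = 4.
Reading off the gridlines: the visible x-axis segment lies entirely on the curve.
Fitting integer coefficients to these (and the overall shape) gives p.

3*x*y^3 - 2*y^4 - x^2*y - 2*x*y^2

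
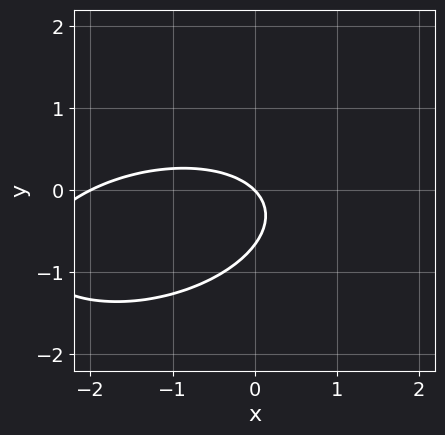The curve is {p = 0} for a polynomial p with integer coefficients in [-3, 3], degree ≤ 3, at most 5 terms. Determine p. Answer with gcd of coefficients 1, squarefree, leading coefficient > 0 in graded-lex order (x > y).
1. deg p = 2.
2. Checking where it meets the axes: it meets the y-axis at y = 0 (among the integer gridlines); the x-axis gridline crossings are at x ∈ {-2, 0}.
3. Assembling these constraints gives the stated polynomial.

x^2 - x*y + 3*y^2 + 2*x + 2*y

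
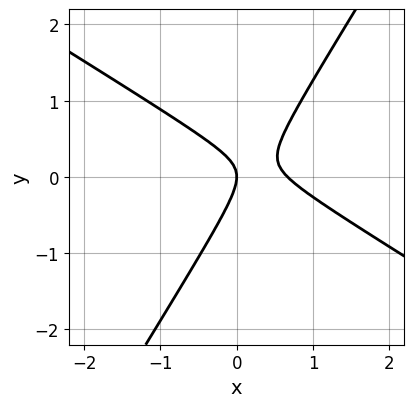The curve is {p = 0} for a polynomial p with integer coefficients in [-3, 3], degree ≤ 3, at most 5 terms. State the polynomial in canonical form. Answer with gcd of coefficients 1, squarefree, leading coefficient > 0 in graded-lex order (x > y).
deg p = 2. A generic line meets the curve in up to 2 points.
Reading off the gridlines: it crosses the y-axis at the gridline y = 0; it meets the x-axis at x = 0 (among the integer gridlines).
Putting this together gives p.

3*x^2 + 3*x*y - 3*y^2 - 2*x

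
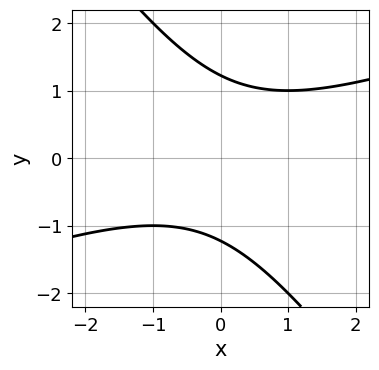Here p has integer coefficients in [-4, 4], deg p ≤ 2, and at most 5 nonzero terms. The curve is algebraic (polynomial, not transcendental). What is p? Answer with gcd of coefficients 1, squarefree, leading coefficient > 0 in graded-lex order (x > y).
Degree: no degree-1 curve has this shape, so deg p = 2.
From the visible intercepts: no x-intercept at any integer in the box.
Together with the visible shape, these determine p as stated.

x^2 - 2*x*y - 2*y^2 + 3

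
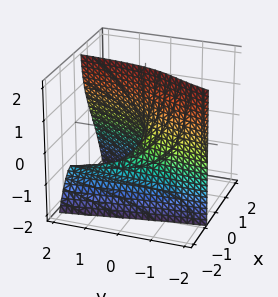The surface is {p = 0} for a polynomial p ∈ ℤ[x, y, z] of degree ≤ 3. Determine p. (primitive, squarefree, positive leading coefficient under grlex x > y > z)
1. The degree is 3 — a generic line meets the surface in up to 3 points.
2. From the visible intercepts: the visible z-axis segment lies entirely on the surface; one x-axis crossing is at x = 0.
3. Putting this together gives p.

3*x^3 + x*y*z + 2*x*z - y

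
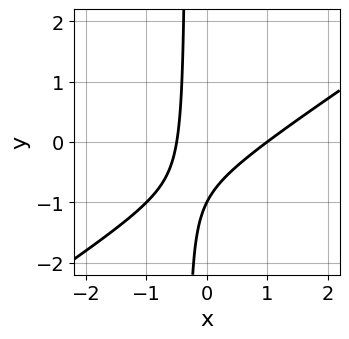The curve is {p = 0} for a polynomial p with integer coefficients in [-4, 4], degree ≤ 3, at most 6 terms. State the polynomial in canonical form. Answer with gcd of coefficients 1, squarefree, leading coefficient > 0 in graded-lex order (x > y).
1. The degree is 2 — no degree-1 curve has this shape.
2. From the visible intercepts: one x-axis crossing is at x = 1; one y-axis crossing is at y = -1.
3. Assembling these constraints gives the stated polynomial.

2*x^2 - 3*x*y - x - y - 1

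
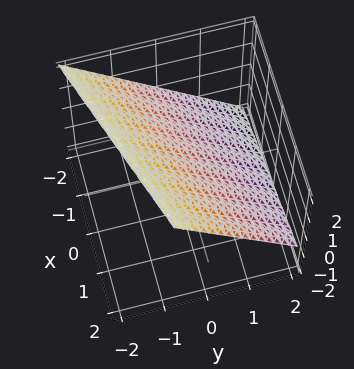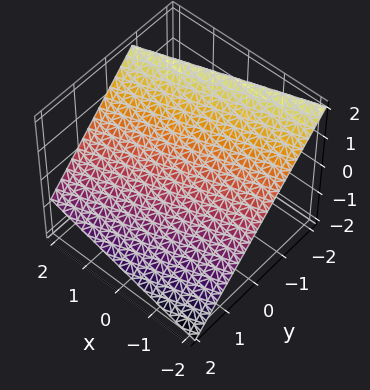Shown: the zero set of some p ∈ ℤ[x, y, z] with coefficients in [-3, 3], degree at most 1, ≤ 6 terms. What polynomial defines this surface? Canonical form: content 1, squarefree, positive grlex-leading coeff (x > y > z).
x - 3*y - 3*z + 2

1. The degree is 1 — every cross-section is a straight line — this is a plane.
2. Reading off the gridlines: it crosses the x-axis at the gridline x = -2.
3. Putting this together gives p.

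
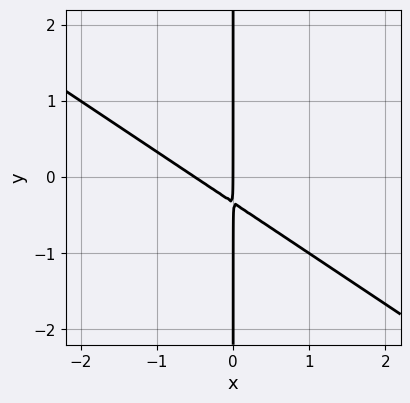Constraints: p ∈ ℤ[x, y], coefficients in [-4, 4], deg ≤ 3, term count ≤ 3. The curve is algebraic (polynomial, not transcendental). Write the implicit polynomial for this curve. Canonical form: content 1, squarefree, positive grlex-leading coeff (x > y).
2*x^2 + 3*x*y + x

The degree is 2 — no degree-1 curve has this shape.
From the axis intercepts and sections: every point of the y-axis in the box is on the curve; it meets the x-axis at x = 0 (among the integer gridlines).
Matching integer coefficients to the picture gives p.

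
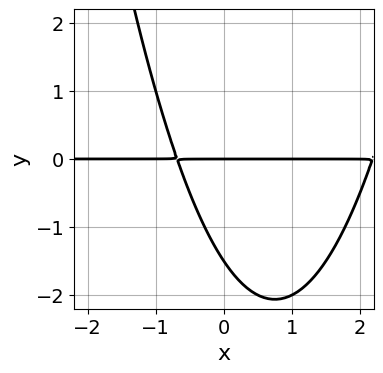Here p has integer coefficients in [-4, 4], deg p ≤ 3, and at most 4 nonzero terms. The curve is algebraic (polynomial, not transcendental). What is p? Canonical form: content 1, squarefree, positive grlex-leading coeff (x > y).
First, deg p = 3. A generic line meets the curve in up to 3 points.
Next, from the axis intercepts and sections: one y-axis crossing is at y = 0; every point of the x-axis in the box is on the curve.
Finally, the integer polynomial consistent with all of this is the stated p.

2*x^2*y - 3*x*y - 2*y^2 - 3*y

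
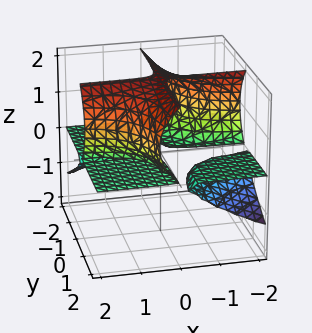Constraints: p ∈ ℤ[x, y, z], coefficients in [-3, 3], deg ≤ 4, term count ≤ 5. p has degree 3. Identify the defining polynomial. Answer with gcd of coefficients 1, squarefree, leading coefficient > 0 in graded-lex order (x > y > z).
First, there are 3 components. Treating them together as one polynomial.
Then, the degree is 3 — the shape is more complex than any degree-2 surface.
Next, against the integer gridlines: it crosses the z-axis at the gridline z = 2; the visible y-axis segment lies entirely on the surface; every point of the x-axis in the box is on the surface.
Finally, fitting integer coefficients to these (and the overall shape) gives p.

x*y*z + z^3 - 2*z^2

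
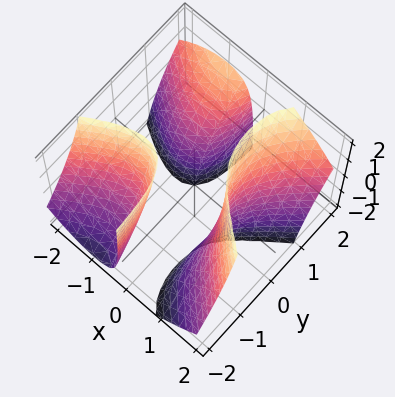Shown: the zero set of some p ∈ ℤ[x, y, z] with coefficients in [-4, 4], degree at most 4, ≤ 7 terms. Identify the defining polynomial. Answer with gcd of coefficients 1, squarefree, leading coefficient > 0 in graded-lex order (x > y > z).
2*x^3 - 3*x*y^2 + 3*x*y*z + x^2 - 2

1. There are 3 components. Treating them together as one polynomial.
2. The degree is 3 — the shape is more complex than any degree-2 surface.
3. From the visible intercepts: the surface avoids every integer y-axis point in the box; it misses every integer gridline on the z-axis.
4. Assembling these constraints gives the stated polynomial.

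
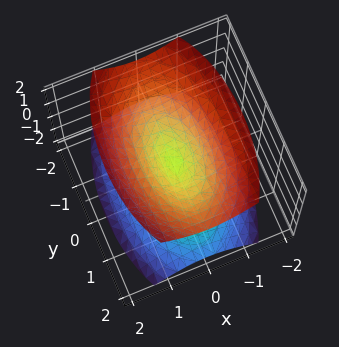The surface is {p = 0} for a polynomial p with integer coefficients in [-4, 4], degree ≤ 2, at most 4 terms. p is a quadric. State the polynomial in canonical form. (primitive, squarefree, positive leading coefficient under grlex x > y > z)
3*x^2 + y^2 - 2*z^2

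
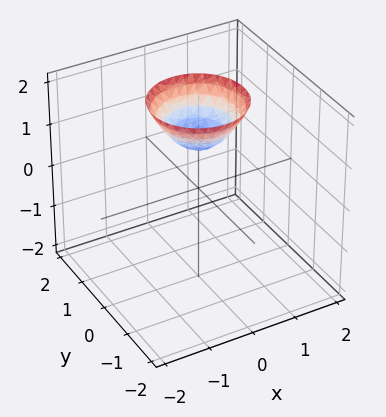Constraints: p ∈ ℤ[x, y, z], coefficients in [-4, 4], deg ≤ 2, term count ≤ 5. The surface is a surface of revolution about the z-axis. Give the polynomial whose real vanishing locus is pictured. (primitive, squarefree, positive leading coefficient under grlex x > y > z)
x^2 + y^2 - z + 1

(a) The degree is 2 — no degree-1 surface has this shape.
(b) Symmetries: rotational symmetry about the z-axis ⇒ p depends on x, y only through x² + y².
(c) Against the integer gridlines: it misses every integer gridline on the x-axis; one z-axis crossing is at z = 1; it misses every integer gridline on the y-axis; a circular section at z = 2 has radius exactly 1.
(d) These observations pin down the coefficients.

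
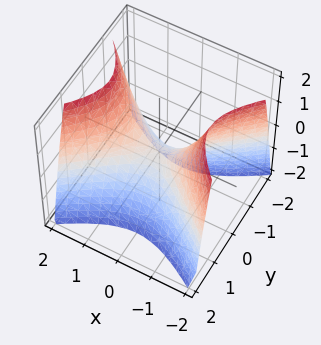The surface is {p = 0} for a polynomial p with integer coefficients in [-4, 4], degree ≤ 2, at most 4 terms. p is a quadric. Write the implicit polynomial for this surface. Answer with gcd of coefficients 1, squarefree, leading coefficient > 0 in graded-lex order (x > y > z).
2*x^2 - 3*y^2 - 2*z

The degree is 2 — a saddle surface; a quadric.
Symmetries: the y ↦ −y reflection is a symmetry, so y appears only in even powers; it's symmetric under x → −x, forcing even powers of x.
From the axis intercepts and sections: it crosses the x-axis at the gridline x = 0; one z-axis crossing is at z = 0; one y-axis crossing is at y = 0.
Together with the visible shape, these determine p as stated.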